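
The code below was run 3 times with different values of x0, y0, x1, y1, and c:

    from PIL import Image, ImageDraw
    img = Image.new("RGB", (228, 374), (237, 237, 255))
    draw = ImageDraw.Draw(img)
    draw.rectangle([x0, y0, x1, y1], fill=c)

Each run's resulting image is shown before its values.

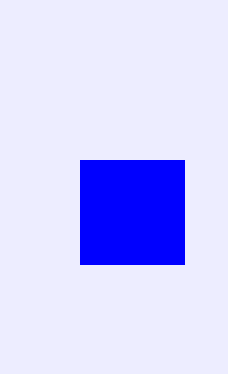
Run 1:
x0 = 80; y0 = 160; x1 = 184; y1 = 264; c = 'blue'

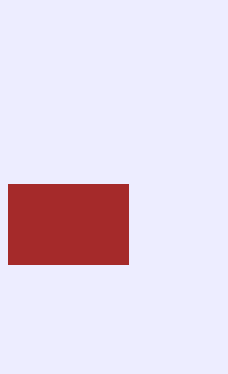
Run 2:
x0 = 8, y0 = 184, x1 = 128, y1 = 264, c = 'brown'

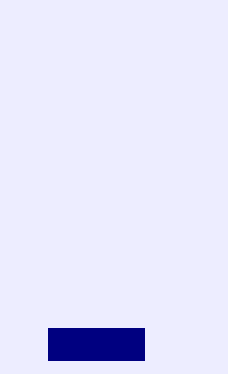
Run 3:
x0 = 48
y0 = 328
x1 = 144
y1 = 360
c = 'navy'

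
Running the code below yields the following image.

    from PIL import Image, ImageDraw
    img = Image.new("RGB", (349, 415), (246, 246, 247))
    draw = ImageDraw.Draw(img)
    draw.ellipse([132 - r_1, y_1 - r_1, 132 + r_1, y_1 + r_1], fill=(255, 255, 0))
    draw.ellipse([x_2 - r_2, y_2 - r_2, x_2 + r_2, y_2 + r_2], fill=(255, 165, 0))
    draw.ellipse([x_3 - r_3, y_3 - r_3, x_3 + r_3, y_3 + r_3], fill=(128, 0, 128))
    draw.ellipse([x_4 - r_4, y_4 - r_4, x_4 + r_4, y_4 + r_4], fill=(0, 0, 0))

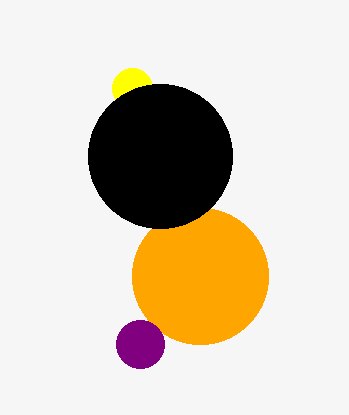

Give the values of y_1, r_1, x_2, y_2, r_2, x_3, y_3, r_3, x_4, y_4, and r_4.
y_1 = 88; r_1 = 20; x_2 = 200; y_2 = 276; r_2 = 68; x_3 = 140; y_3 = 344; r_3 = 24; x_4 = 160; y_4 = 156; r_4 = 72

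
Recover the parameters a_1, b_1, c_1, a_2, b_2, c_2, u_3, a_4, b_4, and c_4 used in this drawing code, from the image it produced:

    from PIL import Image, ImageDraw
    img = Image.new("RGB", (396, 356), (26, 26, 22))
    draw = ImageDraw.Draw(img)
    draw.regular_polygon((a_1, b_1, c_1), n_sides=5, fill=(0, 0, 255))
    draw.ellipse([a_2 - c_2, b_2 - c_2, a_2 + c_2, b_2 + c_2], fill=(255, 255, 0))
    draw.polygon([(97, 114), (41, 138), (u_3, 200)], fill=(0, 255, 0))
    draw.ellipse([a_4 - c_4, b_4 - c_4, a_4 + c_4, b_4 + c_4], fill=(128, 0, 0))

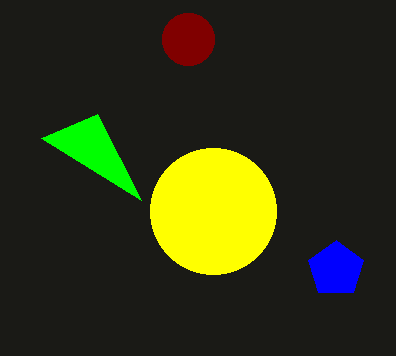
a_1 = 336
b_1 = 269
c_1 = 29
a_2 = 213
b_2 = 211
c_2 = 63
u_3 = 141
a_4 = 188
b_4 = 39
c_4 = 26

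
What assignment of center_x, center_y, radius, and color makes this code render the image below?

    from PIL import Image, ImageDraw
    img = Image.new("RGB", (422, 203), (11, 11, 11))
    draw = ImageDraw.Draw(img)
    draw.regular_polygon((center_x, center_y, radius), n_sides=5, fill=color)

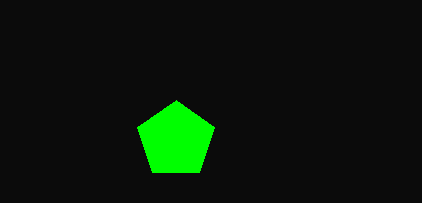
center_x = 176; center_y = 140; radius = 40; color = 'lime'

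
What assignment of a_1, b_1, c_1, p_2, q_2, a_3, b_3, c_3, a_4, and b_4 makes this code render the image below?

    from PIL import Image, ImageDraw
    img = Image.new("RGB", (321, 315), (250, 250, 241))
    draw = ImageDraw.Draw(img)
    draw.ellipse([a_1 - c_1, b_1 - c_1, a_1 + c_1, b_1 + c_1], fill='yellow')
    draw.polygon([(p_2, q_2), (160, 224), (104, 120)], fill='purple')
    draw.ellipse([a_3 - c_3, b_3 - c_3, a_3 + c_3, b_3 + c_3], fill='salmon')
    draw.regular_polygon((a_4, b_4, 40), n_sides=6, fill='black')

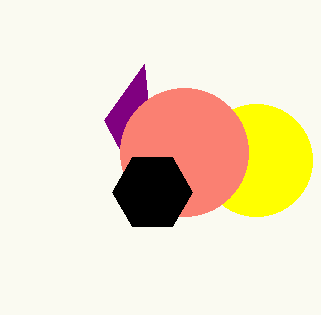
a_1 = 256
b_1 = 160
c_1 = 56
p_2 = 144
q_2 = 64
a_3 = 184
b_3 = 152
c_3 = 64
a_4 = 152
b_4 = 192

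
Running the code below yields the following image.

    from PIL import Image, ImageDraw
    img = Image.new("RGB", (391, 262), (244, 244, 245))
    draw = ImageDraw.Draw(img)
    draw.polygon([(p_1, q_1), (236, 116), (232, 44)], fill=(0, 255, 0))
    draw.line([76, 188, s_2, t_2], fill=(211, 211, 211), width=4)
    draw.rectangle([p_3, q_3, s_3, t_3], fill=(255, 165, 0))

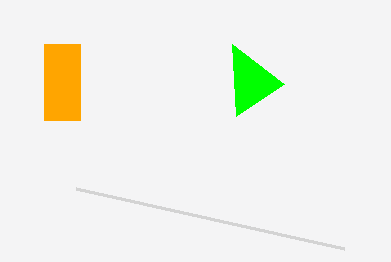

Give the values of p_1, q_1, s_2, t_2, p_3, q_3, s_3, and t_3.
p_1 = 284; q_1 = 84; s_2 = 344; t_2 = 248; p_3 = 44; q_3 = 44; s_3 = 80; t_3 = 120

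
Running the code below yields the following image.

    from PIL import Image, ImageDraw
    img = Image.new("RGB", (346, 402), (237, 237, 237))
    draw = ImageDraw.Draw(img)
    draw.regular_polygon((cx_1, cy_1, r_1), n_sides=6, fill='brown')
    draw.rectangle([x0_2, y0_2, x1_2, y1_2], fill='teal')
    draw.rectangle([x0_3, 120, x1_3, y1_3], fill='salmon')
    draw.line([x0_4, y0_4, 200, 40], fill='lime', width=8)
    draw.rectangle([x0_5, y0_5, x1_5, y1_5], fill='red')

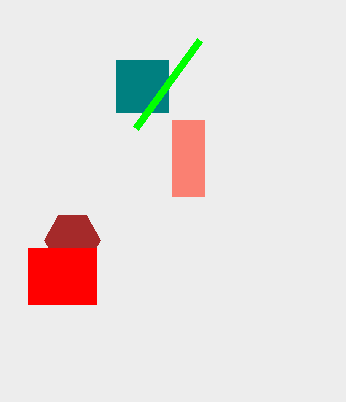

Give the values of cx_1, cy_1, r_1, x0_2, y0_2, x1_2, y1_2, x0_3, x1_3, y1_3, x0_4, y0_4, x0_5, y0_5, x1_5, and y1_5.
cx_1 = 72
cy_1 = 240
r_1 = 28
x0_2 = 116
y0_2 = 60
x1_2 = 168
y1_2 = 112
x0_3 = 172
x1_3 = 204
y1_3 = 196
x0_4 = 136
y0_4 = 128
x0_5 = 28
y0_5 = 248
x1_5 = 96
y1_5 = 304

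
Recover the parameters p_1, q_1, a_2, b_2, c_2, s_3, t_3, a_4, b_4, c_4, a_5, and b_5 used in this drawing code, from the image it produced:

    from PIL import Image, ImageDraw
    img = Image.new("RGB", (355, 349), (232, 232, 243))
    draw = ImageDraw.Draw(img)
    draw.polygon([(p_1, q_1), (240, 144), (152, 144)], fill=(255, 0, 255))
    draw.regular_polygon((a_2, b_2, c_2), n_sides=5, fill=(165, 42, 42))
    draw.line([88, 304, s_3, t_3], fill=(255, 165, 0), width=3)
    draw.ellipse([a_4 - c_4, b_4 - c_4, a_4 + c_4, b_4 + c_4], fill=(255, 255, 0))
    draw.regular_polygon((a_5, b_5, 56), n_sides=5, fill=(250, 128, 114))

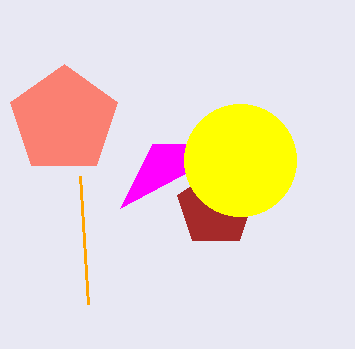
p_1 = 120; q_1 = 208; a_2 = 216; b_2 = 208; c_2 = 40; s_3 = 80; t_3 = 176; a_4 = 240; b_4 = 160; c_4 = 56; a_5 = 64; b_5 = 120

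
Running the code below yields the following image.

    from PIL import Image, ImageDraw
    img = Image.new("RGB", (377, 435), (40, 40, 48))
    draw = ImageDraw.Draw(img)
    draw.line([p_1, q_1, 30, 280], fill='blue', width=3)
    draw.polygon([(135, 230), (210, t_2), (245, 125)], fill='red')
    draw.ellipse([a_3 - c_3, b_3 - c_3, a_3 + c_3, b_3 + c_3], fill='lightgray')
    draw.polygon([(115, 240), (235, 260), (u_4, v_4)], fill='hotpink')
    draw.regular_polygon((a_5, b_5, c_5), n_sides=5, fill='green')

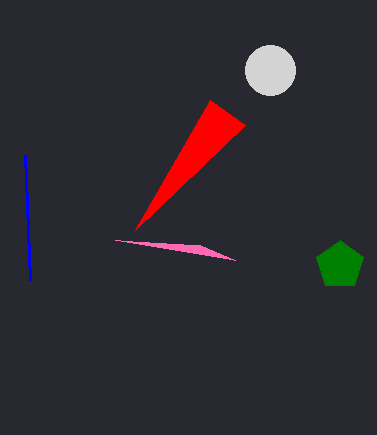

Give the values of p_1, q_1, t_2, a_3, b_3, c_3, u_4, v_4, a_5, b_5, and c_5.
p_1 = 25, q_1 = 155, t_2 = 100, a_3 = 270, b_3 = 70, c_3 = 25, u_4 = 200, v_4 = 245, a_5 = 340, b_5 = 265, c_5 = 25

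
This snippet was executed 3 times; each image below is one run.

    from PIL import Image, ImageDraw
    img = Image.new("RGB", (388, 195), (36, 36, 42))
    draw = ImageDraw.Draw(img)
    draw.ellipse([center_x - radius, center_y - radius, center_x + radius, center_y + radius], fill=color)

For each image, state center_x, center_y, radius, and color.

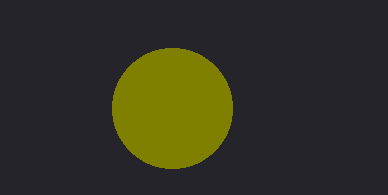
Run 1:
center_x = 172; center_y = 108; radius = 60; color = 'olive'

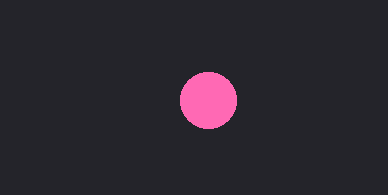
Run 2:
center_x = 208, center_y = 100, radius = 28, color = 'hotpink'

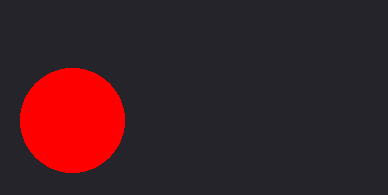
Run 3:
center_x = 72, center_y = 120, radius = 52, color = 'red'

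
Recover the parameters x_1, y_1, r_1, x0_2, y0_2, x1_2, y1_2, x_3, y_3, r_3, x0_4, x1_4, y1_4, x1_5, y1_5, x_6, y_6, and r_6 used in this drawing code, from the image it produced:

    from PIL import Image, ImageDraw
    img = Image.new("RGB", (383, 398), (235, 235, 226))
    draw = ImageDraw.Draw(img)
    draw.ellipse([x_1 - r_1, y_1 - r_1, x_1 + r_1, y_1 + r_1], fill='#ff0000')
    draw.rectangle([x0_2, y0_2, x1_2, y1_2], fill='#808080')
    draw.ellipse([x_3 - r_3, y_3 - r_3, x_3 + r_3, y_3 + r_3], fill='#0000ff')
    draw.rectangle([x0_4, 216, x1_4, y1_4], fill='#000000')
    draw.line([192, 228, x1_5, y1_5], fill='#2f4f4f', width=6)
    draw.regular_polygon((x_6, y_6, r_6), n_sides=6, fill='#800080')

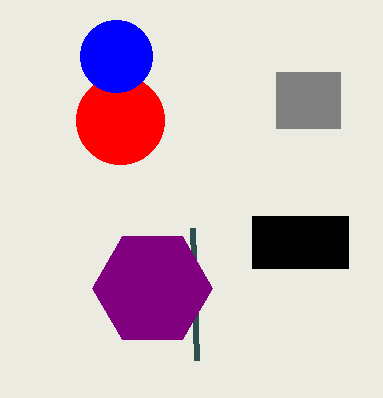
x_1 = 120
y_1 = 120
r_1 = 44
x0_2 = 276
y0_2 = 72
x1_2 = 340
y1_2 = 128
x_3 = 116
y_3 = 56
r_3 = 36
x0_4 = 252
x1_4 = 348
y1_4 = 268
x1_5 = 196
y1_5 = 360
x_6 = 152
y_6 = 288
r_6 = 60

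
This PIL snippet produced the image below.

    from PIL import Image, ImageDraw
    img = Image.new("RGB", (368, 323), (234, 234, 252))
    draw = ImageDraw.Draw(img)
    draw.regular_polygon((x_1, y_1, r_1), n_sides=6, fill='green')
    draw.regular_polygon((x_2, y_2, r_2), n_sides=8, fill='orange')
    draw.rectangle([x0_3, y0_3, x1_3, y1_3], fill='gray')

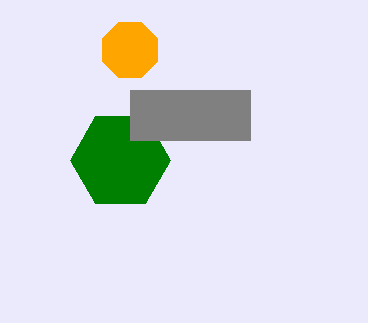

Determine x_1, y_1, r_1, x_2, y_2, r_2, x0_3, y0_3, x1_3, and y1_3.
x_1 = 120, y_1 = 160, r_1 = 50, x_2 = 130, y_2 = 50, r_2 = 30, x0_3 = 130, y0_3 = 90, x1_3 = 250, y1_3 = 140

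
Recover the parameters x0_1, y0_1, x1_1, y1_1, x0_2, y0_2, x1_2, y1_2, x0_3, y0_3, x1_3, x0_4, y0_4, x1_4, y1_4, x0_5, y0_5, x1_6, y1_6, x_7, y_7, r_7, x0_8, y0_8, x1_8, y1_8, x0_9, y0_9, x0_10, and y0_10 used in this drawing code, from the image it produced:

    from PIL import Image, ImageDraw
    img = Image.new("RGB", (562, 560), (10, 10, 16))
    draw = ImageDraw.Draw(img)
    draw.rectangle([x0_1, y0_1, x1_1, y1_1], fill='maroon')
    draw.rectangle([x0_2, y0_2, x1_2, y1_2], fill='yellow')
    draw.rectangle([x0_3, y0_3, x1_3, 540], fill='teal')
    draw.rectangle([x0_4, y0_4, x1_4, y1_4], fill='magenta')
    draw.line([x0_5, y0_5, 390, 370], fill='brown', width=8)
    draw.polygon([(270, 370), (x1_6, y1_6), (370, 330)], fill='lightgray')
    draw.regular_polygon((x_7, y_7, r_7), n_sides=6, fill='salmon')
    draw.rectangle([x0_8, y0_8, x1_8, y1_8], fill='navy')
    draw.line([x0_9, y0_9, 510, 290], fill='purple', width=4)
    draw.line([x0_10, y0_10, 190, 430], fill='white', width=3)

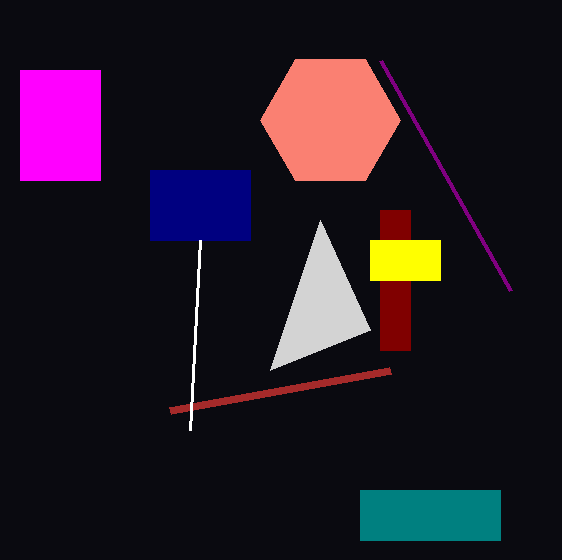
x0_1 = 380; y0_1 = 210; x1_1 = 410; y1_1 = 350; x0_2 = 370; y0_2 = 240; x1_2 = 440; y1_2 = 280; x0_3 = 360; y0_3 = 490; x1_3 = 500; x0_4 = 20; y0_4 = 70; x1_4 = 100; y1_4 = 180; x0_5 = 170; y0_5 = 410; x1_6 = 320; y1_6 = 220; x_7 = 330; y_7 = 120; r_7 = 70; x0_8 = 150; y0_8 = 170; x1_8 = 250; y1_8 = 240; x0_9 = 380; y0_9 = 60; x0_10 = 200; y0_10 = 240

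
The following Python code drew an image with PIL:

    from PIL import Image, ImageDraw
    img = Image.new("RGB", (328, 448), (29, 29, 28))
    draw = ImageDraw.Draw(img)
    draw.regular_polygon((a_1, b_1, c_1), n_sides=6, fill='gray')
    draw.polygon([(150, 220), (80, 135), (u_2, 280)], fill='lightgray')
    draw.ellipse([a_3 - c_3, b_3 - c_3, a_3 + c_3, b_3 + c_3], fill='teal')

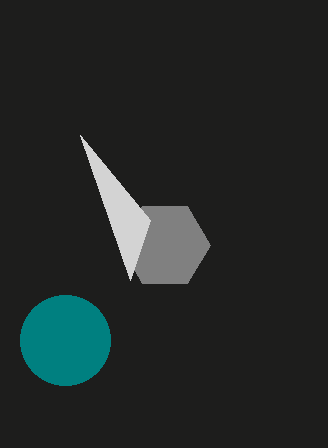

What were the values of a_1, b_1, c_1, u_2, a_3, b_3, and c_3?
a_1 = 165
b_1 = 245
c_1 = 45
u_2 = 130
a_3 = 65
b_3 = 340
c_3 = 45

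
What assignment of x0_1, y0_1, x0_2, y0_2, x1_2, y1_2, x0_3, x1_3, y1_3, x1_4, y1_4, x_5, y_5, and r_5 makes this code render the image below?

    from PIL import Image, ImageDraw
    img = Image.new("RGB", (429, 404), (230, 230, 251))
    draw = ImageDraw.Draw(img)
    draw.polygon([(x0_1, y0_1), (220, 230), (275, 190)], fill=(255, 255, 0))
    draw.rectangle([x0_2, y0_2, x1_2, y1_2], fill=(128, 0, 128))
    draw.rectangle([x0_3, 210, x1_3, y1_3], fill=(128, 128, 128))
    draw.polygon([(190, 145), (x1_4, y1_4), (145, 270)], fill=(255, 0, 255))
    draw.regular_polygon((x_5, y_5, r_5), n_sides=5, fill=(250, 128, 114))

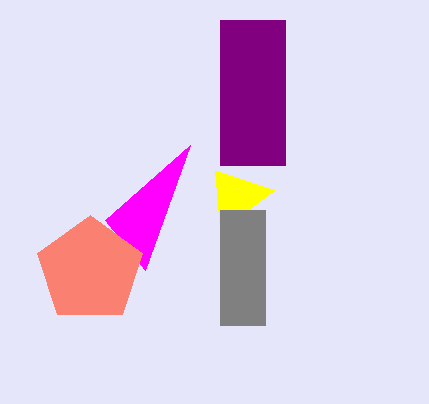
x0_1 = 215
y0_1 = 170
x0_2 = 220
y0_2 = 20
x1_2 = 285
y1_2 = 165
x0_3 = 220
x1_3 = 265
y1_3 = 325
x1_4 = 105
y1_4 = 220
x_5 = 90
y_5 = 270
r_5 = 55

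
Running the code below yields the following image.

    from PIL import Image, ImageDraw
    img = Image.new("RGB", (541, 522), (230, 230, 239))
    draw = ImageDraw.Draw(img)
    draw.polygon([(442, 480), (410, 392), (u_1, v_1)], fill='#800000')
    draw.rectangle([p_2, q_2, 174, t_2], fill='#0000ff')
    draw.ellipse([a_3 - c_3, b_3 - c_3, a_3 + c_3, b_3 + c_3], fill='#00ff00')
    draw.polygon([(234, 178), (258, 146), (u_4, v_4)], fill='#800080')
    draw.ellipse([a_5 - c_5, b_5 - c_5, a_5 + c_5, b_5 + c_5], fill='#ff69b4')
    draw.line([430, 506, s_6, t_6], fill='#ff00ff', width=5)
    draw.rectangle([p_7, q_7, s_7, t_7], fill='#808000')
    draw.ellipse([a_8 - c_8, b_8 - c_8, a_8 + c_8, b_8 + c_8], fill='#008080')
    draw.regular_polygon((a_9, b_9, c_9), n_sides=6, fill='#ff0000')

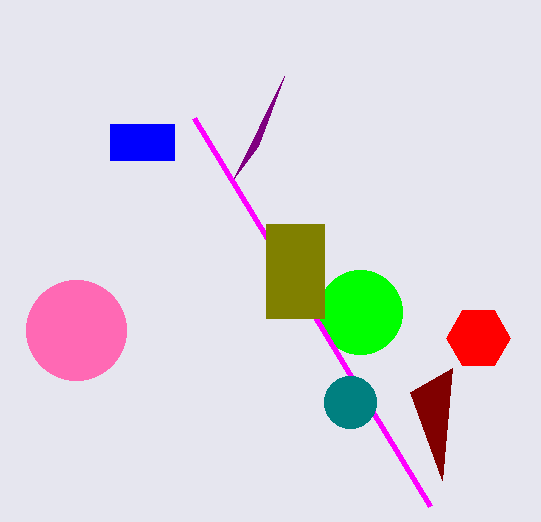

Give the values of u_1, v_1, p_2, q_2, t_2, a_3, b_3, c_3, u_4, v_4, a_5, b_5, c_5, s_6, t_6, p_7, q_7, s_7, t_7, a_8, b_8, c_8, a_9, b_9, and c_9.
u_1 = 452, v_1 = 368, p_2 = 110, q_2 = 124, t_2 = 160, a_3 = 360, b_3 = 312, c_3 = 42, u_4 = 284, v_4 = 76, a_5 = 76, b_5 = 330, c_5 = 50, s_6 = 194, t_6 = 118, p_7 = 266, q_7 = 224, s_7 = 324, t_7 = 318, a_8 = 350, b_8 = 402, c_8 = 26, a_9 = 478, b_9 = 338, c_9 = 32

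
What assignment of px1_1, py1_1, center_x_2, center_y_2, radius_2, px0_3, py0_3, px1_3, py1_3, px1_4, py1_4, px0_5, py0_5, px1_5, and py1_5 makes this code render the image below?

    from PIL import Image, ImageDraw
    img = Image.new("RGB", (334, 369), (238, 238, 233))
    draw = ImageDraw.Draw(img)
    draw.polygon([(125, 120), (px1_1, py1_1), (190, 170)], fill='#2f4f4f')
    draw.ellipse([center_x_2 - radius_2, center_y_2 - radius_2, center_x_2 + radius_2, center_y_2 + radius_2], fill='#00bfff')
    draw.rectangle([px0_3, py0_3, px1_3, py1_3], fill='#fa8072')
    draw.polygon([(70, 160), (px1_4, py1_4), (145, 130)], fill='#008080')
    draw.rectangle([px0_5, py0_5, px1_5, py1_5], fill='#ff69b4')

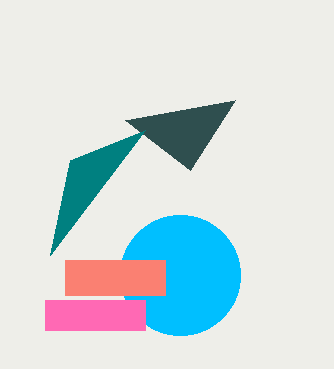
px1_1 = 235, py1_1 = 100, center_x_2 = 180, center_y_2 = 275, radius_2 = 60, px0_3 = 65, py0_3 = 260, px1_3 = 165, py1_3 = 295, px1_4 = 50, py1_4 = 255, px0_5 = 45, py0_5 = 300, px1_5 = 145, py1_5 = 330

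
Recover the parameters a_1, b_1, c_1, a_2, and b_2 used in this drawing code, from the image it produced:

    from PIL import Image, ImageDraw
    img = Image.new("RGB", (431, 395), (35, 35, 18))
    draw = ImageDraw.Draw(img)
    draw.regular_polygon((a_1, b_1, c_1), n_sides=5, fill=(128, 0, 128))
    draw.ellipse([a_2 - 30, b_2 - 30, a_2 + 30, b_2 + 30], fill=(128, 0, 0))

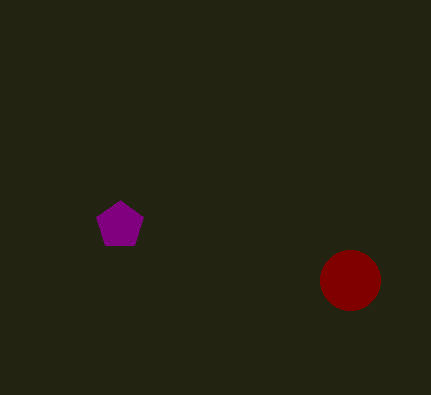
a_1 = 120
b_1 = 225
c_1 = 25
a_2 = 350
b_2 = 280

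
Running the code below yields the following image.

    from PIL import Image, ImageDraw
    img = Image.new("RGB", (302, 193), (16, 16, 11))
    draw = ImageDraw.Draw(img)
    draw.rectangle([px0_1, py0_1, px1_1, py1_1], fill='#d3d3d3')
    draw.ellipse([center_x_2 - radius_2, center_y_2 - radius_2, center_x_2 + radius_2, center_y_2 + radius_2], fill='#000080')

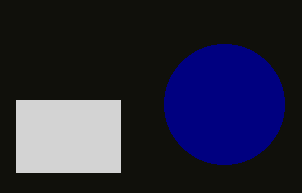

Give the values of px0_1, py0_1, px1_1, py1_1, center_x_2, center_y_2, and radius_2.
px0_1 = 16; py0_1 = 100; px1_1 = 120; py1_1 = 172; center_x_2 = 224; center_y_2 = 104; radius_2 = 60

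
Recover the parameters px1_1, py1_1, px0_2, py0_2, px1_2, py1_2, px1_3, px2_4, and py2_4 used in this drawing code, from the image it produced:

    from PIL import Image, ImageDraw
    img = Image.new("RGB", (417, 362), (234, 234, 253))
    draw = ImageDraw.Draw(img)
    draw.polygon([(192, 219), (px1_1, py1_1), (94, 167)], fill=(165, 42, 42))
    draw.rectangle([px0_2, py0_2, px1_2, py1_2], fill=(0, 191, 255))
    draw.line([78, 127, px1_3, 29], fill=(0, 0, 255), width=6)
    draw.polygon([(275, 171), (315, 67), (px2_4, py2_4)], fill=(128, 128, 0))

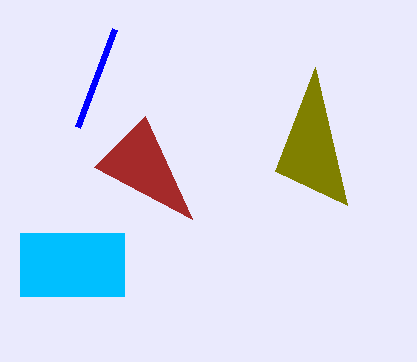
px1_1 = 145; py1_1 = 116; px0_2 = 20; py0_2 = 233; px1_2 = 124; py1_2 = 296; px1_3 = 115; px2_4 = 347; py2_4 = 205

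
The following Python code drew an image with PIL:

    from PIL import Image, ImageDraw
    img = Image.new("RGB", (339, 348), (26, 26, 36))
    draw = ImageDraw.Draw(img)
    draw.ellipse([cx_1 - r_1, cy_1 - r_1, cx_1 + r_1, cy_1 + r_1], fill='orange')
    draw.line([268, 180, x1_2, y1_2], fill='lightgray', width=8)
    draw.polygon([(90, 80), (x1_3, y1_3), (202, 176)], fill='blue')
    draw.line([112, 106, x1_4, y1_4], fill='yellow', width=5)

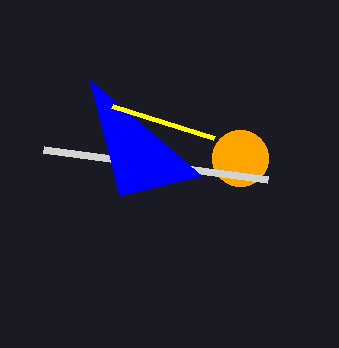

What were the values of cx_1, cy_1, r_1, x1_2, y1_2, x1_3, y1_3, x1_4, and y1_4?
cx_1 = 240, cy_1 = 158, r_1 = 28, x1_2 = 44, y1_2 = 150, x1_3 = 120, y1_3 = 196, x1_4 = 214, y1_4 = 138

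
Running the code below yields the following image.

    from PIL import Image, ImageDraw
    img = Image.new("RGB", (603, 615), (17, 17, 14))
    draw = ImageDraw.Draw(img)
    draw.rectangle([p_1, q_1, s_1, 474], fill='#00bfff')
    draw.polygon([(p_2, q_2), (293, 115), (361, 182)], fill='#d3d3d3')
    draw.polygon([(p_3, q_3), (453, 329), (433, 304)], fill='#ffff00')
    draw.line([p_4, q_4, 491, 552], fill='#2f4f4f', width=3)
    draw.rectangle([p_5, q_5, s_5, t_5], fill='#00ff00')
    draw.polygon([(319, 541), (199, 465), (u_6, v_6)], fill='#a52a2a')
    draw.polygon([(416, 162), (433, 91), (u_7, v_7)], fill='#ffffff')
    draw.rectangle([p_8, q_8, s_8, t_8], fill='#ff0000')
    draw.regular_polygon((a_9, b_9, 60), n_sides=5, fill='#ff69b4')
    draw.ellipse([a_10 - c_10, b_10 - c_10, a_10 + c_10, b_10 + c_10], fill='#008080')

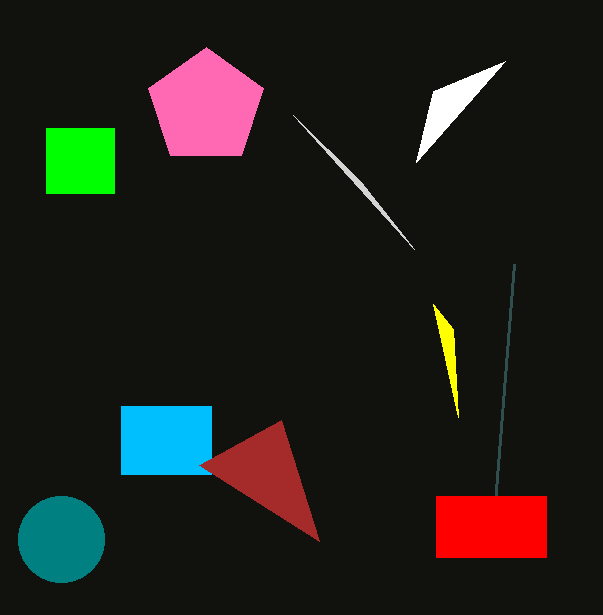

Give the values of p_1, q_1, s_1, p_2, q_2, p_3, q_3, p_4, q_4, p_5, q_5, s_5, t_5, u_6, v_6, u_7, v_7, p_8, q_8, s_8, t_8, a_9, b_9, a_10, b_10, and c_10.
p_1 = 121; q_1 = 406; s_1 = 211; p_2 = 414; q_2 = 249; p_3 = 458; q_3 = 417; p_4 = 514; q_4 = 264; p_5 = 46; q_5 = 128; s_5 = 114; t_5 = 193; u_6 = 281; v_6 = 420; u_7 = 505; v_7 = 61; p_8 = 436; q_8 = 496; s_8 = 546; t_8 = 557; a_9 = 206; b_9 = 107; a_10 = 61; b_10 = 539; c_10 = 43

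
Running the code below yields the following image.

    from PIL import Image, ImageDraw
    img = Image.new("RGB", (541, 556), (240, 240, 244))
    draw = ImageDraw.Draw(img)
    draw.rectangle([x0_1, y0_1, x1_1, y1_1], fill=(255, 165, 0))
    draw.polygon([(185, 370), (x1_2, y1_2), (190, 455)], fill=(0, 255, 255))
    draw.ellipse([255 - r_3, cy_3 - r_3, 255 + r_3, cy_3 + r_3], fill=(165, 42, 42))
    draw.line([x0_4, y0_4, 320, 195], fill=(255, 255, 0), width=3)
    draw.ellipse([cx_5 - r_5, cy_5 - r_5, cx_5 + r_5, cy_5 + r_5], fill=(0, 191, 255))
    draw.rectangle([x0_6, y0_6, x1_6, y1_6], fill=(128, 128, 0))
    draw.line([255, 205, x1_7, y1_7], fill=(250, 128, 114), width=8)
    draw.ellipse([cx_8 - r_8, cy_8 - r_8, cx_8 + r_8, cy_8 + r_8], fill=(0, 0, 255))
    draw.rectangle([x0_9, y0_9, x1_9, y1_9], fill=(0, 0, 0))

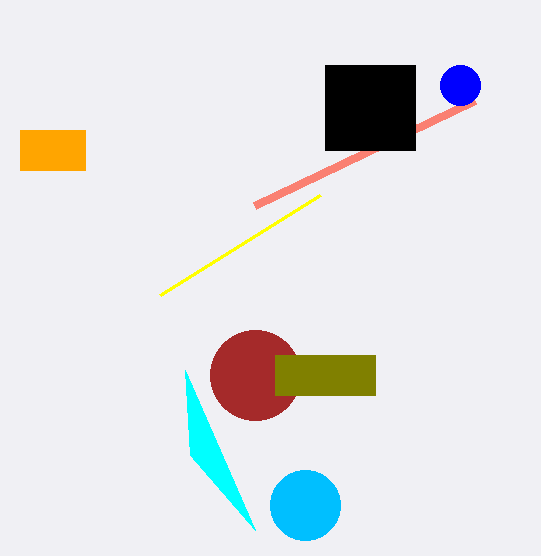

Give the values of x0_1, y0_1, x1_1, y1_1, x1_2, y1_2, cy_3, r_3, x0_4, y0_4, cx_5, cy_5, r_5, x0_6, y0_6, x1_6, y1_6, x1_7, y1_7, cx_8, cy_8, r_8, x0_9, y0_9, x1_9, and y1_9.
x0_1 = 20; y0_1 = 130; x1_1 = 85; y1_1 = 170; x1_2 = 255; y1_2 = 530; cy_3 = 375; r_3 = 45; x0_4 = 160; y0_4 = 295; cx_5 = 305; cy_5 = 505; r_5 = 35; x0_6 = 275; y0_6 = 355; x1_6 = 375; y1_6 = 395; x1_7 = 475; y1_7 = 100; cx_8 = 460; cy_8 = 85; r_8 = 20; x0_9 = 325; y0_9 = 65; x1_9 = 415; y1_9 = 150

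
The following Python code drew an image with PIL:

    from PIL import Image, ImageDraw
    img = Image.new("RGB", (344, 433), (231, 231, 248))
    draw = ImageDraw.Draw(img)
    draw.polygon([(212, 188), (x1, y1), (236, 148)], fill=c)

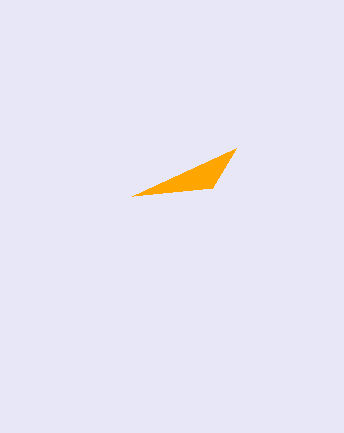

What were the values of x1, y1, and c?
x1 = 132
y1 = 196
c = 'orange'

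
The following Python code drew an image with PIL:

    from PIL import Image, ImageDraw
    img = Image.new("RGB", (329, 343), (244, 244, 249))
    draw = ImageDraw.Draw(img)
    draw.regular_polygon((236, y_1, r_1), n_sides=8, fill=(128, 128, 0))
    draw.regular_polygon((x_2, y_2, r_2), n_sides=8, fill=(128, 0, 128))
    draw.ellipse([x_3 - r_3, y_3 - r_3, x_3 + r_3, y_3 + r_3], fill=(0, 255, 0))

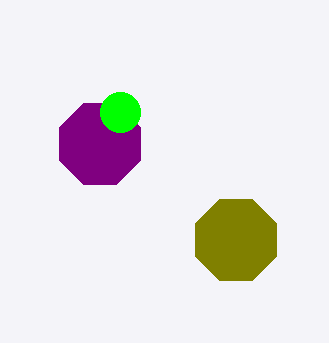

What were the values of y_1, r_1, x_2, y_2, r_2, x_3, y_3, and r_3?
y_1 = 240, r_1 = 44, x_2 = 100, y_2 = 144, r_2 = 44, x_3 = 120, y_3 = 112, r_3 = 20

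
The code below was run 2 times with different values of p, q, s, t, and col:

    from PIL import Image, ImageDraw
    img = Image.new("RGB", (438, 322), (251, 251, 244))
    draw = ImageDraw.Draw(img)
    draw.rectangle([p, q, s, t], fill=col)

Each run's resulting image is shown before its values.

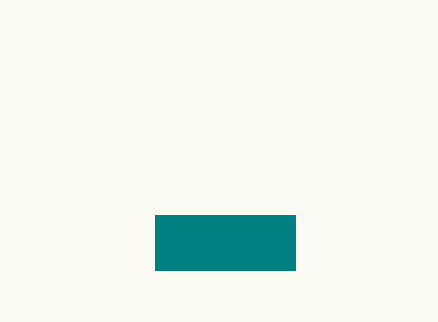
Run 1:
p = 155, q = 215, s = 295, t = 270, col = 'teal'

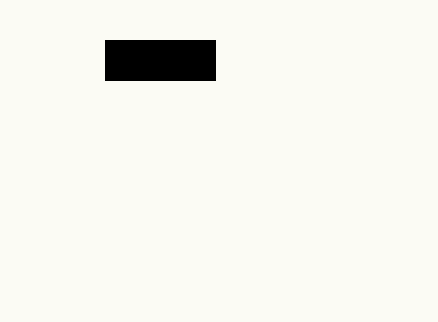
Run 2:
p = 105, q = 40, s = 215, t = 80, col = 'black'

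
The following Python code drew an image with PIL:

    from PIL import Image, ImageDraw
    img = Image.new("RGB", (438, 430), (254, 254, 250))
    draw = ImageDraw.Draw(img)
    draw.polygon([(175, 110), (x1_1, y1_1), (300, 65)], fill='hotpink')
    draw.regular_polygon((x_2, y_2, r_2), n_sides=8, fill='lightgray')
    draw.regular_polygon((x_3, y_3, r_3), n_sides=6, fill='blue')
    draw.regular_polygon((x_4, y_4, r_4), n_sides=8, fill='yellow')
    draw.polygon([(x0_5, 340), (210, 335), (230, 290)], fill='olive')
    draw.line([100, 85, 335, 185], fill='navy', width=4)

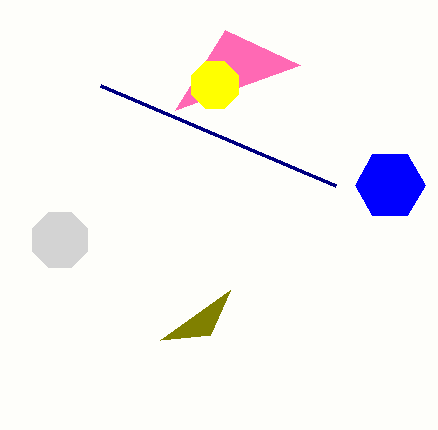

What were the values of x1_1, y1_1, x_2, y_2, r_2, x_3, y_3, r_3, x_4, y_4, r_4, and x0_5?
x1_1 = 225; y1_1 = 30; x_2 = 60; y_2 = 240; r_2 = 30; x_3 = 390; y_3 = 185; r_3 = 35; x_4 = 215; y_4 = 85; r_4 = 25; x0_5 = 160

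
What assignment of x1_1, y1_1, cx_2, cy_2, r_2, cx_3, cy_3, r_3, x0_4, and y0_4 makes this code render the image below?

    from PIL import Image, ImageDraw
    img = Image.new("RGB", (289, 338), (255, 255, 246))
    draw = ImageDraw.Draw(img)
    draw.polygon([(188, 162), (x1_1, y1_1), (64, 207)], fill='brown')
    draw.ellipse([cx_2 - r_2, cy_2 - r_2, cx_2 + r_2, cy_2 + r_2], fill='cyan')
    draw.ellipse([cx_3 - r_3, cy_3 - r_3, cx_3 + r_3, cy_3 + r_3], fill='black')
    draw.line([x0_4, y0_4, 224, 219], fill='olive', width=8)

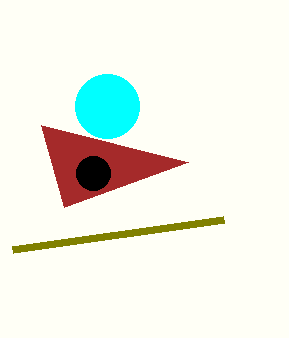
x1_1 = 41, y1_1 = 125, cx_2 = 107, cy_2 = 106, r_2 = 32, cx_3 = 93, cy_3 = 173, r_3 = 17, x0_4 = 13, y0_4 = 249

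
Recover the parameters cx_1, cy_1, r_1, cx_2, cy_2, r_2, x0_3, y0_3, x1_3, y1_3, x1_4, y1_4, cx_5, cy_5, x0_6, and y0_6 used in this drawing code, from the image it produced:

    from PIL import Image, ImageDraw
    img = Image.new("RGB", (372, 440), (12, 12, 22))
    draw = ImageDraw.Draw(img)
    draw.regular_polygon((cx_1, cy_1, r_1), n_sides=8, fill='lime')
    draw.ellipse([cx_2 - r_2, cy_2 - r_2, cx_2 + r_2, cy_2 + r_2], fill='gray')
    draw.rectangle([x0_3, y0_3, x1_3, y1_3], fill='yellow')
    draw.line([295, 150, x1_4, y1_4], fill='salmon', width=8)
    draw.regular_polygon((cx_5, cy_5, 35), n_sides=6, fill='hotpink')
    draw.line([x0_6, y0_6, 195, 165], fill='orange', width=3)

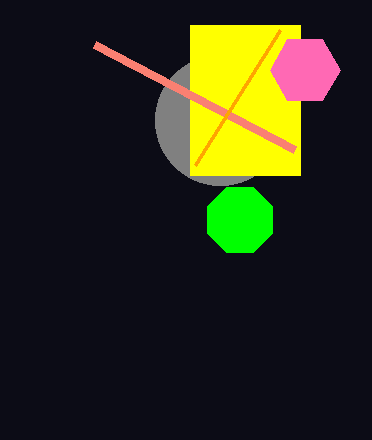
cx_1 = 240, cy_1 = 220, r_1 = 35, cx_2 = 220, cy_2 = 120, r_2 = 65, x0_3 = 190, y0_3 = 25, x1_3 = 300, y1_3 = 175, x1_4 = 95, y1_4 = 45, cx_5 = 305, cy_5 = 70, x0_6 = 280, y0_6 = 30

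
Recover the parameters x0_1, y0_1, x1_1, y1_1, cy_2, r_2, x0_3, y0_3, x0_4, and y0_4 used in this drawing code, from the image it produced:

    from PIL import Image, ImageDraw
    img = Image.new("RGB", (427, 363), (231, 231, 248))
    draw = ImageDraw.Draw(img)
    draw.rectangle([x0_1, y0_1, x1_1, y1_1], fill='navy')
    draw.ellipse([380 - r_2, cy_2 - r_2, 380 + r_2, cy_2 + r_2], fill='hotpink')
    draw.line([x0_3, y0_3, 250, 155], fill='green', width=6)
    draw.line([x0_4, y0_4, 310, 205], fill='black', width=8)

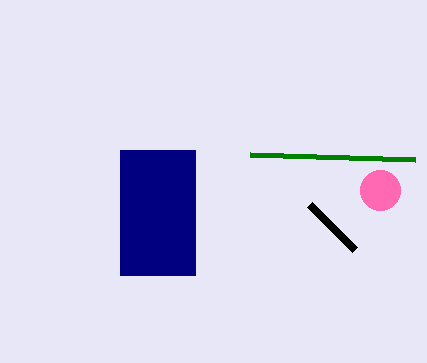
x0_1 = 120
y0_1 = 150
x1_1 = 195
y1_1 = 275
cy_2 = 190
r_2 = 20
x0_3 = 415
y0_3 = 160
x0_4 = 355
y0_4 = 250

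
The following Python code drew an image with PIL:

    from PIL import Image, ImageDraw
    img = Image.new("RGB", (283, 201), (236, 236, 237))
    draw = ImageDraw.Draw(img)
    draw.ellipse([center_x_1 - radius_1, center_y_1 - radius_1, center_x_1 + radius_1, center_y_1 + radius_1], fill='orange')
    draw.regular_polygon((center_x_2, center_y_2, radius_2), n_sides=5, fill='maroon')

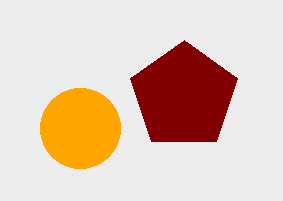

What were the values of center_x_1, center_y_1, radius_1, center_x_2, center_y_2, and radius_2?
center_x_1 = 80
center_y_1 = 128
radius_1 = 40
center_x_2 = 184
center_y_2 = 96
radius_2 = 56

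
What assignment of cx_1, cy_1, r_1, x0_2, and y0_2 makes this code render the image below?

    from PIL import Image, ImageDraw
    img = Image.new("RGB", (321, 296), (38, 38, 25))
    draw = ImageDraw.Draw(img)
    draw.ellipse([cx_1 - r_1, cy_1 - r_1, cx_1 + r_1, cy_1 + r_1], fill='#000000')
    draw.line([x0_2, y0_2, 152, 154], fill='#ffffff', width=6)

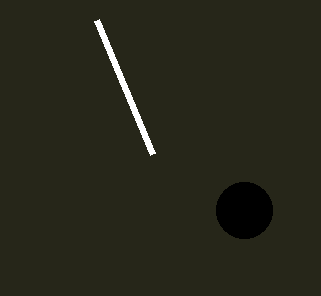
cx_1 = 244
cy_1 = 210
r_1 = 28
x0_2 = 96
y0_2 = 20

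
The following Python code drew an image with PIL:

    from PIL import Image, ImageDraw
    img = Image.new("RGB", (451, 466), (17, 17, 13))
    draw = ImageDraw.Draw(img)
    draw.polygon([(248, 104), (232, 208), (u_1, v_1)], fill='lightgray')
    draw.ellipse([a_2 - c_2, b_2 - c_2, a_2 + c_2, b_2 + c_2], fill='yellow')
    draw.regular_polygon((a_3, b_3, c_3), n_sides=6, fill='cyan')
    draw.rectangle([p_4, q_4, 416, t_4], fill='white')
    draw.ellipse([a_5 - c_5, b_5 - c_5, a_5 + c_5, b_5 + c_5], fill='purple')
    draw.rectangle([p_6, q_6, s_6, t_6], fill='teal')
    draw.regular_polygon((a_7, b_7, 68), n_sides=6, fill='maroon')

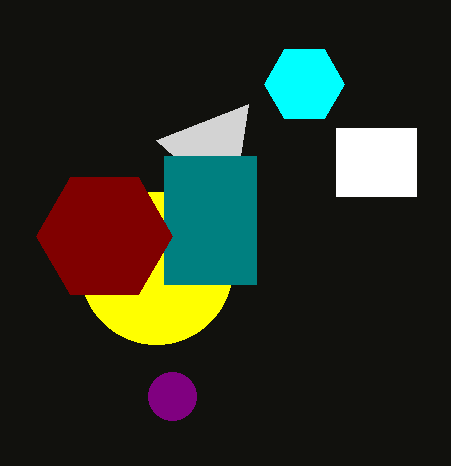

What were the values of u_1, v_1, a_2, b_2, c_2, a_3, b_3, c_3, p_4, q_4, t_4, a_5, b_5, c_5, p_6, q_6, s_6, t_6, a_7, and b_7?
u_1 = 156; v_1 = 140; a_2 = 156; b_2 = 268; c_2 = 76; a_3 = 304; b_3 = 84; c_3 = 40; p_4 = 336; q_4 = 128; t_4 = 196; a_5 = 172; b_5 = 396; c_5 = 24; p_6 = 164; q_6 = 156; s_6 = 256; t_6 = 284; a_7 = 104; b_7 = 236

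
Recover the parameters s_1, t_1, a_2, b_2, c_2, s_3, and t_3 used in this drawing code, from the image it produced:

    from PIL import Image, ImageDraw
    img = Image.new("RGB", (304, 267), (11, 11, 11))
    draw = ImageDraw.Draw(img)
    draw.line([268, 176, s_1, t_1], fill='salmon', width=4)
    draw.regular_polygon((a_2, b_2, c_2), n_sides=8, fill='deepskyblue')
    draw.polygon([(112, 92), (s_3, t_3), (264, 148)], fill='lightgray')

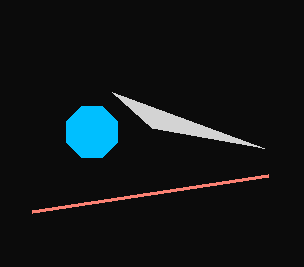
s_1 = 32; t_1 = 212; a_2 = 92; b_2 = 132; c_2 = 28; s_3 = 152; t_3 = 128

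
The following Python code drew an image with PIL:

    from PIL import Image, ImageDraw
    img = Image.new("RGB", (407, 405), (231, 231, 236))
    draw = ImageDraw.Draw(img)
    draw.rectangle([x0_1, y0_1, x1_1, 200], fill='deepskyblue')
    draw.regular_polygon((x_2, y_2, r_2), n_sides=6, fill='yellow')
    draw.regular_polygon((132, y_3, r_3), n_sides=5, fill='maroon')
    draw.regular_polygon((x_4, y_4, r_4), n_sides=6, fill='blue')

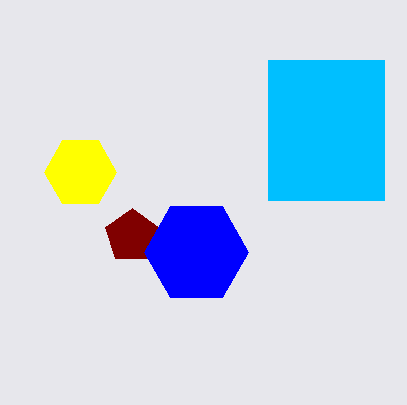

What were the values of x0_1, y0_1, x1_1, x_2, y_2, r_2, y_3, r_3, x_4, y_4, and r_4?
x0_1 = 268
y0_1 = 60
x1_1 = 384
x_2 = 80
y_2 = 172
r_2 = 36
y_3 = 236
r_3 = 28
x_4 = 196
y_4 = 252
r_4 = 52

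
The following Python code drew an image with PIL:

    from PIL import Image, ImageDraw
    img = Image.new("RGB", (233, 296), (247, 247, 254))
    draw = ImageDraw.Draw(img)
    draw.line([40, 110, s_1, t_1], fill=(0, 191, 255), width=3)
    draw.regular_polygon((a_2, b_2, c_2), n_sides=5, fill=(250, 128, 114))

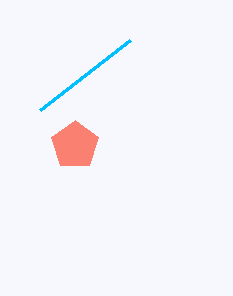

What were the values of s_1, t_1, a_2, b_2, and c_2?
s_1 = 130, t_1 = 40, a_2 = 75, b_2 = 145, c_2 = 25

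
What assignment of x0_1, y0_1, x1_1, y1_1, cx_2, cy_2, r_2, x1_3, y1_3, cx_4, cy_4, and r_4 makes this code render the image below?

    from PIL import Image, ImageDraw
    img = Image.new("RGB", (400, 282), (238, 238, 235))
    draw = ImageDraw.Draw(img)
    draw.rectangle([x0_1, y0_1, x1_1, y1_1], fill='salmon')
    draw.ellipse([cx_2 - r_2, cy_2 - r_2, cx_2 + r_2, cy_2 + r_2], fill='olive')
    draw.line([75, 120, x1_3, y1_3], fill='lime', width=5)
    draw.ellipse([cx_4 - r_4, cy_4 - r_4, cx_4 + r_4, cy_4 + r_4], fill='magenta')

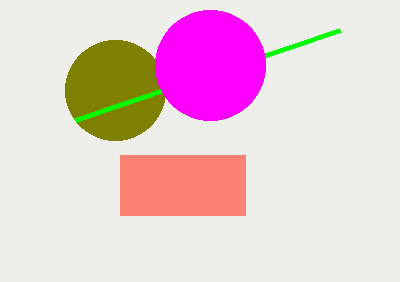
x0_1 = 120; y0_1 = 155; x1_1 = 245; y1_1 = 215; cx_2 = 115; cy_2 = 90; r_2 = 50; x1_3 = 340; y1_3 = 30; cx_4 = 210; cy_4 = 65; r_4 = 55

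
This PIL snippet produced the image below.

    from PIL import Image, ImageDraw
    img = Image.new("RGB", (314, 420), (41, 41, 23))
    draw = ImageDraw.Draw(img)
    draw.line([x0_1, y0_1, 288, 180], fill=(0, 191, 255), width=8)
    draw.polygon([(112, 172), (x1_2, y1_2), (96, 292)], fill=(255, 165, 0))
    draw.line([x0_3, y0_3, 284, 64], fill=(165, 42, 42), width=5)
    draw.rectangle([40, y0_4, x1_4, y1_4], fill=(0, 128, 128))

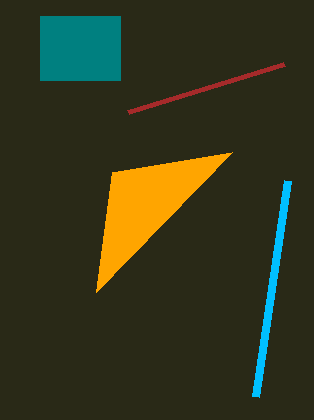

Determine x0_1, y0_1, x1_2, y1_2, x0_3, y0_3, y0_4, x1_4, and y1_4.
x0_1 = 256, y0_1 = 396, x1_2 = 232, y1_2 = 152, x0_3 = 128, y0_3 = 112, y0_4 = 16, x1_4 = 120, y1_4 = 80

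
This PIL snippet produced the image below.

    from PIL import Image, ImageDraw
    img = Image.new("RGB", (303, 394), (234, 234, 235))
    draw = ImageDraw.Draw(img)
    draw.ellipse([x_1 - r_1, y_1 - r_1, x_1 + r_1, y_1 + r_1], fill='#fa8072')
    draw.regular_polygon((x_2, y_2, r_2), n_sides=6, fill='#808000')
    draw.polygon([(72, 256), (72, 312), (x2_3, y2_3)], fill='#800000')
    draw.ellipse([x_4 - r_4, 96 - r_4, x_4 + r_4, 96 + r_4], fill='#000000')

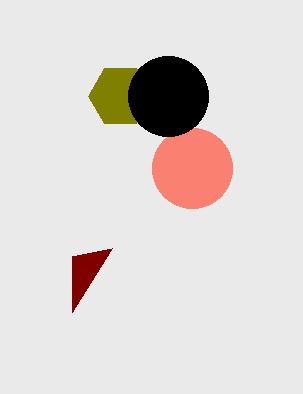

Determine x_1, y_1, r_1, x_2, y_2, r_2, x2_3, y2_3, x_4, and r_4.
x_1 = 192; y_1 = 168; r_1 = 40; x_2 = 120; y_2 = 96; r_2 = 32; x2_3 = 112; y2_3 = 248; x_4 = 168; r_4 = 40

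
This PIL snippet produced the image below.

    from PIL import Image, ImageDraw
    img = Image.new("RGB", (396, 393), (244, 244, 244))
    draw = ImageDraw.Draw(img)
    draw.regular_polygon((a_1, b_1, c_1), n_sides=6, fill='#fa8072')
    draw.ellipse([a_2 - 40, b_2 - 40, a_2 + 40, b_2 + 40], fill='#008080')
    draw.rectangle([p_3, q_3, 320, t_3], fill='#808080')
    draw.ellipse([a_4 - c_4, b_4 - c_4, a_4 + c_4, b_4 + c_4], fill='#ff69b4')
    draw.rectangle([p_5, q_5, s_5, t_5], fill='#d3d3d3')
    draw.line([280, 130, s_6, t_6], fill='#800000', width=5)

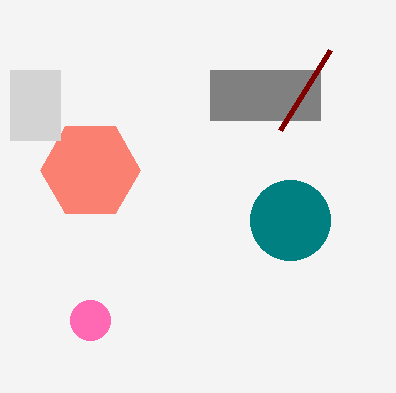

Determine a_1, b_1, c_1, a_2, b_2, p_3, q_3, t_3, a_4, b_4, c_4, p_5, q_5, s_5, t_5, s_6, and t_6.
a_1 = 90
b_1 = 170
c_1 = 50
a_2 = 290
b_2 = 220
p_3 = 210
q_3 = 70
t_3 = 120
a_4 = 90
b_4 = 320
c_4 = 20
p_5 = 10
q_5 = 70
s_5 = 60
t_5 = 140
s_6 = 330
t_6 = 50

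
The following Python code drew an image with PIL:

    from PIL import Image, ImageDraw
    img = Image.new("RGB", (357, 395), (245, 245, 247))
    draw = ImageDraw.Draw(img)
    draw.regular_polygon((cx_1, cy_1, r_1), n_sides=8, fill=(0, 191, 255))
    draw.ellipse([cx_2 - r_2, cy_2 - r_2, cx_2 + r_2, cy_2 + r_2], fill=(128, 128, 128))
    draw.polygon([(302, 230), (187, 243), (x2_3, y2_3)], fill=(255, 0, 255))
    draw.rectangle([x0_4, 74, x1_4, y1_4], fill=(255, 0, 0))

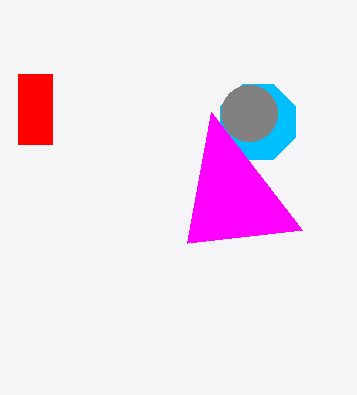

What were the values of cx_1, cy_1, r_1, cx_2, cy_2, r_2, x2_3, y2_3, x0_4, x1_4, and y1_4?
cx_1 = 258; cy_1 = 122; r_1 = 41; cx_2 = 249; cy_2 = 113; r_2 = 28; x2_3 = 211; y2_3 = 112; x0_4 = 18; x1_4 = 52; y1_4 = 144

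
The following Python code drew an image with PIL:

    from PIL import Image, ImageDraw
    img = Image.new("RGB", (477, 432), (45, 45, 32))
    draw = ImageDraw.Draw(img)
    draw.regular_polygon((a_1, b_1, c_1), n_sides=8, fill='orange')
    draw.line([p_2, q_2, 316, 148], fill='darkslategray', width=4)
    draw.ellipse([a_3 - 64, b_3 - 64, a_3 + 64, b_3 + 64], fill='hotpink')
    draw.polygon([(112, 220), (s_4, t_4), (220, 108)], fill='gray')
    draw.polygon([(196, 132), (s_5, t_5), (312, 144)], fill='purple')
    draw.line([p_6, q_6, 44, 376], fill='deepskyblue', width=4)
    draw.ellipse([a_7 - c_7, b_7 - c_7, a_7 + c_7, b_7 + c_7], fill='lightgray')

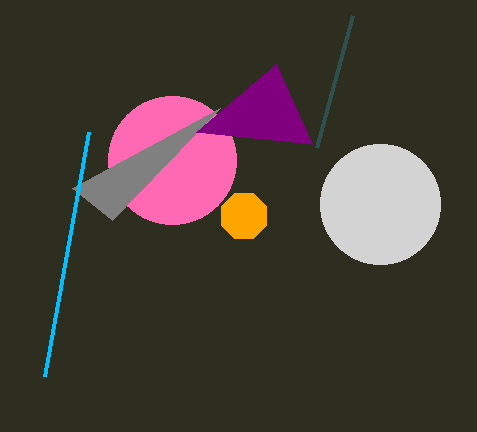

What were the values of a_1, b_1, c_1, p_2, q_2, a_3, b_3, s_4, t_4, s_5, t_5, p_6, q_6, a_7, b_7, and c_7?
a_1 = 244
b_1 = 216
c_1 = 24
p_2 = 352
q_2 = 16
a_3 = 172
b_3 = 160
s_4 = 72
t_4 = 188
s_5 = 276
t_5 = 64
p_6 = 88
q_6 = 132
a_7 = 380
b_7 = 204
c_7 = 60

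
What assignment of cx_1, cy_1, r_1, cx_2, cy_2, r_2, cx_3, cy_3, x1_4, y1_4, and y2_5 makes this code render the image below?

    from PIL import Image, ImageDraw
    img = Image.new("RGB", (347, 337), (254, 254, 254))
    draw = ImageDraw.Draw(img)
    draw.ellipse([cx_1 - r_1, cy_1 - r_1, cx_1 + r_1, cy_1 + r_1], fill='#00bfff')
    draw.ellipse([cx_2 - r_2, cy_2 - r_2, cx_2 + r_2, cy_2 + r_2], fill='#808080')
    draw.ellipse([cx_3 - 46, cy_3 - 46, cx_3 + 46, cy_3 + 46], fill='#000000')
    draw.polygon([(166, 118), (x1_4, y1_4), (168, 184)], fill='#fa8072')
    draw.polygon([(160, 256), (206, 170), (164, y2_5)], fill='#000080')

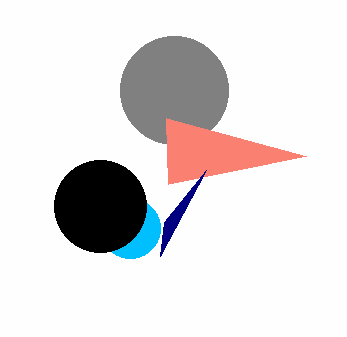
cx_1 = 130; cy_1 = 228; r_1 = 30; cx_2 = 174; cy_2 = 90; r_2 = 54; cx_3 = 100; cy_3 = 206; x1_4 = 306; y1_4 = 156; y2_5 = 222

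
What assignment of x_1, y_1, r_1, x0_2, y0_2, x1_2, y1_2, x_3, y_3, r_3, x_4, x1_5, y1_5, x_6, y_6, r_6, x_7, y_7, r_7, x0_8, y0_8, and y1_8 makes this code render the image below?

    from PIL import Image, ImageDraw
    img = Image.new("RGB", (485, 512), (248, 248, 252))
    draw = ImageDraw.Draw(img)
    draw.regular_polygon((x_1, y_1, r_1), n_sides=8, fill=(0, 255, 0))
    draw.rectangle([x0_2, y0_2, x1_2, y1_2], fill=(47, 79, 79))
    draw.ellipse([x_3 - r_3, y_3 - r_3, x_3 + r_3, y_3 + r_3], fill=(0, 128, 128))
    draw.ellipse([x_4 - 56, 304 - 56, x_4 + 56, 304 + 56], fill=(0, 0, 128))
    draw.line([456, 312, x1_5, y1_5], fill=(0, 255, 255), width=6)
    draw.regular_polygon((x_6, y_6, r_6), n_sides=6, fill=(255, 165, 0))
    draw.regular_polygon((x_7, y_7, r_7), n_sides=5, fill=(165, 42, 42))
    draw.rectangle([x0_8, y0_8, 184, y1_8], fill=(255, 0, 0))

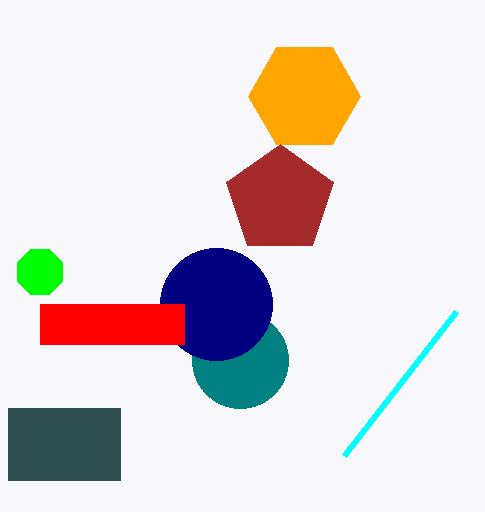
x_1 = 40, y_1 = 272, r_1 = 24, x0_2 = 8, y0_2 = 408, x1_2 = 120, y1_2 = 480, x_3 = 240, y_3 = 360, r_3 = 48, x_4 = 216, x1_5 = 344, y1_5 = 456, x_6 = 304, y_6 = 96, r_6 = 56, x_7 = 280, y_7 = 200, r_7 = 56, x0_8 = 40, y0_8 = 304, y1_8 = 344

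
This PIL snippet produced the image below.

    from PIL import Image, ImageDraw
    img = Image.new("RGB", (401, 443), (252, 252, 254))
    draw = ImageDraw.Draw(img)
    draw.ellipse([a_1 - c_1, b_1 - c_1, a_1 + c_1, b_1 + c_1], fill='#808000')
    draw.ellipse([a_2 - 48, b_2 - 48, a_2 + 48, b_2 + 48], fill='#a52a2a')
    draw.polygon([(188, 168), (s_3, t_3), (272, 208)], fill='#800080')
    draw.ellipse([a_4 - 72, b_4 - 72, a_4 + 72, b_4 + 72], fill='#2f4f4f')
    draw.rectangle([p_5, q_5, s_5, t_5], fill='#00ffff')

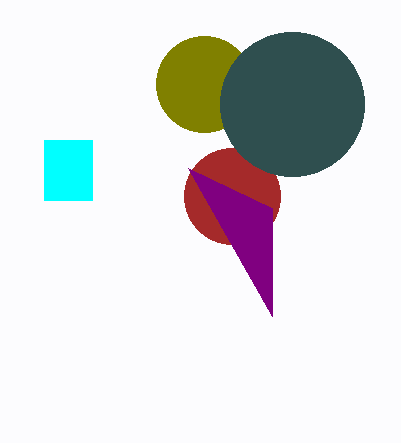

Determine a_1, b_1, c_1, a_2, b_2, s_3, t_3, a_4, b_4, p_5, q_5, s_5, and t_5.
a_1 = 204; b_1 = 84; c_1 = 48; a_2 = 232; b_2 = 196; s_3 = 272; t_3 = 316; a_4 = 292; b_4 = 104; p_5 = 44; q_5 = 140; s_5 = 92; t_5 = 200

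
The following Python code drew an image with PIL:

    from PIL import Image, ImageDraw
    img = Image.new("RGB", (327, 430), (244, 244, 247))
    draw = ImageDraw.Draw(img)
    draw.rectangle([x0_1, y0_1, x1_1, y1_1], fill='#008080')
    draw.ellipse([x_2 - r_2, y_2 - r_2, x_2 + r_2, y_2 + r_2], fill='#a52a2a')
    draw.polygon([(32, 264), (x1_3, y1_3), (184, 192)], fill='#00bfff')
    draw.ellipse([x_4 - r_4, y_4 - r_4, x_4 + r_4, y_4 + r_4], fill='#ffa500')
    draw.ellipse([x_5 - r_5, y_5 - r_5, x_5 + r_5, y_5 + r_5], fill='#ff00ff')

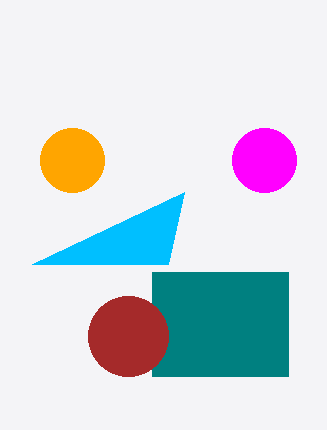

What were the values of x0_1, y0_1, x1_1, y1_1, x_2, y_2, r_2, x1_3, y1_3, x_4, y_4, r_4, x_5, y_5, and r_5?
x0_1 = 152
y0_1 = 272
x1_1 = 288
y1_1 = 376
x_2 = 128
y_2 = 336
r_2 = 40
x1_3 = 168
y1_3 = 264
x_4 = 72
y_4 = 160
r_4 = 32
x_5 = 264
y_5 = 160
r_5 = 32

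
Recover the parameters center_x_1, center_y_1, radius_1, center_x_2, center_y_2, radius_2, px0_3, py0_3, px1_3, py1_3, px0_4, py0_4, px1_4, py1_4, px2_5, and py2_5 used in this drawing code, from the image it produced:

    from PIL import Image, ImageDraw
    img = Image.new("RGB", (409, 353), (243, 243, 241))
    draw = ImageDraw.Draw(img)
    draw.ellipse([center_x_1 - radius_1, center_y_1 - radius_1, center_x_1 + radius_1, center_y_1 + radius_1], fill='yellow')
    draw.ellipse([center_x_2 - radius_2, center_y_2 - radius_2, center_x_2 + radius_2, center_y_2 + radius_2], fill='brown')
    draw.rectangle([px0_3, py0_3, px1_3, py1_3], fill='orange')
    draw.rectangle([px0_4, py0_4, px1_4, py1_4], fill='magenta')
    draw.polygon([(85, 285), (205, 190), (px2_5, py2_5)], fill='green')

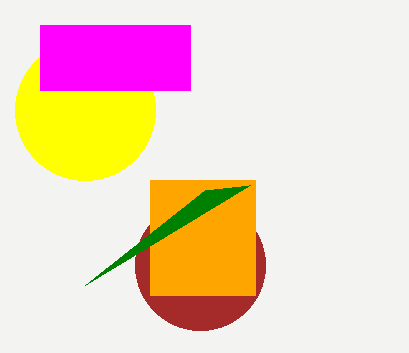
center_x_1 = 85; center_y_1 = 110; radius_1 = 70; center_x_2 = 200; center_y_2 = 265; radius_2 = 65; px0_3 = 150; py0_3 = 180; px1_3 = 255; py1_3 = 295; px0_4 = 40; py0_4 = 25; px1_4 = 190; py1_4 = 90; px2_5 = 250; py2_5 = 185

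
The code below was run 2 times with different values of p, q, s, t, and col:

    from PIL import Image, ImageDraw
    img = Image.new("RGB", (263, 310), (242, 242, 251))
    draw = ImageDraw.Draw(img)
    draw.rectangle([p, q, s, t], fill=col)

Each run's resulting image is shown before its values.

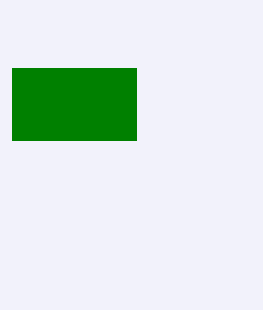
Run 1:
p = 12, q = 68, s = 136, t = 140, col = 'green'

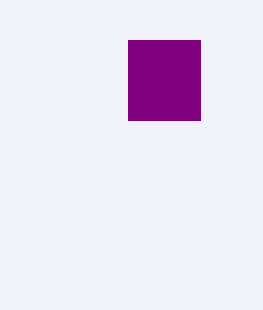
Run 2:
p = 128; q = 40; s = 200; t = 120; col = 'purple'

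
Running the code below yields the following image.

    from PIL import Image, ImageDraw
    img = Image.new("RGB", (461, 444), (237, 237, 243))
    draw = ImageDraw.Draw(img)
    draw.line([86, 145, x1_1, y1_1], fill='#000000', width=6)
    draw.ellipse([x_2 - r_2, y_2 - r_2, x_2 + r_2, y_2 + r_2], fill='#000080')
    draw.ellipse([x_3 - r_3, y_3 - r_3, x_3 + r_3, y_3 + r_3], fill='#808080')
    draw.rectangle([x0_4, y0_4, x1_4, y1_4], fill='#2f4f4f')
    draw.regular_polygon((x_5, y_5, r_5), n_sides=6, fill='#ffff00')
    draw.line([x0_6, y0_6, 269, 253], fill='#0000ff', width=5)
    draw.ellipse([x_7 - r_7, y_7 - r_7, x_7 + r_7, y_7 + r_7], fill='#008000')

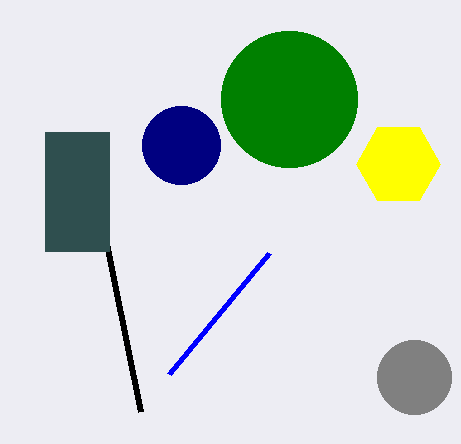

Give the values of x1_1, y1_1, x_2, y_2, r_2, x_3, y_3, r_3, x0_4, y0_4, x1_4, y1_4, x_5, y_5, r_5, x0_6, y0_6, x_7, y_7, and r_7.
x1_1 = 140
y1_1 = 411
x_2 = 181
y_2 = 145
r_2 = 39
x_3 = 414
y_3 = 377
r_3 = 37
x0_4 = 45
y0_4 = 132
x1_4 = 109
y1_4 = 251
x_5 = 398
y_5 = 164
r_5 = 42
x0_6 = 169
y0_6 = 374
x_7 = 289
y_7 = 99
r_7 = 68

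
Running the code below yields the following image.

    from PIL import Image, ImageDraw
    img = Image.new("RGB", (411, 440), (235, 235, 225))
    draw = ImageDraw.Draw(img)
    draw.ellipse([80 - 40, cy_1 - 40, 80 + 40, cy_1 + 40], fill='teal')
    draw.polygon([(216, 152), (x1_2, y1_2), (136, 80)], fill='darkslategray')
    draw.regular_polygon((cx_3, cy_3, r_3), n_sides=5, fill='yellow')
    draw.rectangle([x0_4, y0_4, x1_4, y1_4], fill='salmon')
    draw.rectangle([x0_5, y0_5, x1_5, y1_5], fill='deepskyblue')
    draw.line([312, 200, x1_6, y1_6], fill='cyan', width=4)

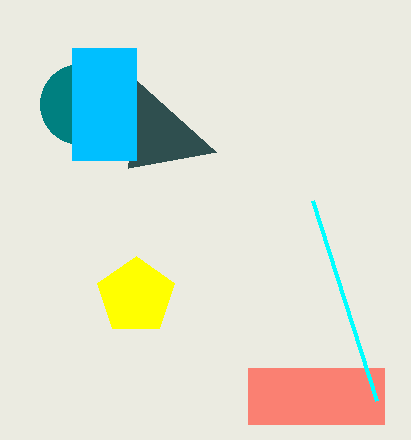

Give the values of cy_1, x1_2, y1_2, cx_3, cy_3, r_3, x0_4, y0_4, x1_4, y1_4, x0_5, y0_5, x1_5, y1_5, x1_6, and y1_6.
cy_1 = 104, x1_2 = 128, y1_2 = 168, cx_3 = 136, cy_3 = 296, r_3 = 40, x0_4 = 248, y0_4 = 368, x1_4 = 384, y1_4 = 424, x0_5 = 72, y0_5 = 48, x1_5 = 136, y1_5 = 160, x1_6 = 376, y1_6 = 400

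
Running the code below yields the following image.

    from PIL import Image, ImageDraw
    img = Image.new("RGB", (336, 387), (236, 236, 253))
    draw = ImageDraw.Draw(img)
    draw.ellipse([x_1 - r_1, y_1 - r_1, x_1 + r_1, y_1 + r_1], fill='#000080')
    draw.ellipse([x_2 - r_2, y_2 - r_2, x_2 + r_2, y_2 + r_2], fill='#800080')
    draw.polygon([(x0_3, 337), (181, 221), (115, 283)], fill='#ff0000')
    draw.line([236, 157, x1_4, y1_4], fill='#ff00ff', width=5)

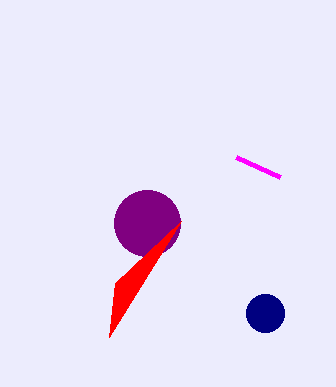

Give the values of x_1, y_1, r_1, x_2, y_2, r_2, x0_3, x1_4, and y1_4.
x_1 = 265; y_1 = 313; r_1 = 19; x_2 = 147; y_2 = 223; r_2 = 33; x0_3 = 109; x1_4 = 280; y1_4 = 177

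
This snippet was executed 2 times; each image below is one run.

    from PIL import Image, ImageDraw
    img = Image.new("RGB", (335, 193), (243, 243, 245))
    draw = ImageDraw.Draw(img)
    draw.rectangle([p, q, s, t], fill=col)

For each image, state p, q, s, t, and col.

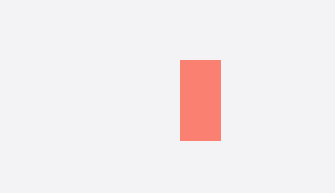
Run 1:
p = 180; q = 60; s = 220; t = 140; col = 'salmon'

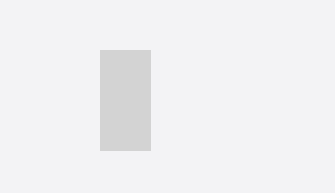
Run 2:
p = 100
q = 50
s = 150
t = 150
col = 'lightgray'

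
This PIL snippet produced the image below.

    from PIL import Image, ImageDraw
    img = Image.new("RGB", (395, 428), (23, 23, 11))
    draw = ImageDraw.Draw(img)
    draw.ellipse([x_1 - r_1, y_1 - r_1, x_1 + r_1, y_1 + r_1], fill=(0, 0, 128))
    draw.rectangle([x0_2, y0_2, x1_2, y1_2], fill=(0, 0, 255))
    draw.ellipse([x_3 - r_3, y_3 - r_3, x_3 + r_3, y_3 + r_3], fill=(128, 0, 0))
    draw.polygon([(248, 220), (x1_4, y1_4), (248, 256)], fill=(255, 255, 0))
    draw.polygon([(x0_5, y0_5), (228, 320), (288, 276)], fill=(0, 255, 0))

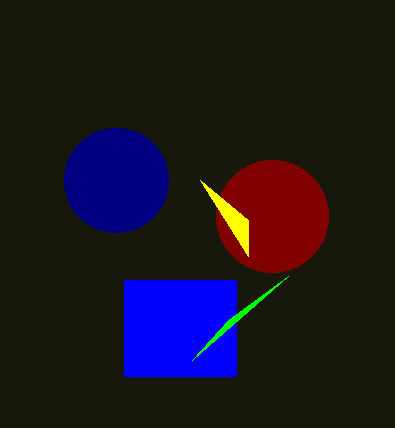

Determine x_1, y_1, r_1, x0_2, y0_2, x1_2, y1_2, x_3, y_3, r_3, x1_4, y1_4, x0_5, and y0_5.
x_1 = 116, y_1 = 180, r_1 = 52, x0_2 = 124, y0_2 = 280, x1_2 = 236, y1_2 = 376, x_3 = 272, y_3 = 216, r_3 = 56, x1_4 = 200, y1_4 = 180, x0_5 = 192, y0_5 = 360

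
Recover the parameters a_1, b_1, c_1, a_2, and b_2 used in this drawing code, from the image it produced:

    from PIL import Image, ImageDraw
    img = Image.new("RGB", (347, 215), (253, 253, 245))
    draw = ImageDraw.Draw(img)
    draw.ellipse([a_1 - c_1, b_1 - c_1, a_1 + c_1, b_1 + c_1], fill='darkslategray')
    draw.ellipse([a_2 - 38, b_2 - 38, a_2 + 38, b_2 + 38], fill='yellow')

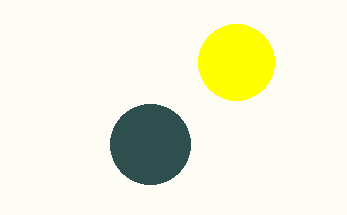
a_1 = 150; b_1 = 144; c_1 = 40; a_2 = 236; b_2 = 62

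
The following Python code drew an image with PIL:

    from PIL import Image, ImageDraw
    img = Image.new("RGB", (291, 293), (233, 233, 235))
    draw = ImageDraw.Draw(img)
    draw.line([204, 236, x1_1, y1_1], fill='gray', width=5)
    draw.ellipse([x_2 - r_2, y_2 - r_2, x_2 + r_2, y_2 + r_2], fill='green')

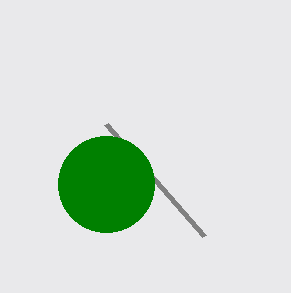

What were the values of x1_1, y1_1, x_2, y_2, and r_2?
x1_1 = 106; y1_1 = 124; x_2 = 106; y_2 = 184; r_2 = 48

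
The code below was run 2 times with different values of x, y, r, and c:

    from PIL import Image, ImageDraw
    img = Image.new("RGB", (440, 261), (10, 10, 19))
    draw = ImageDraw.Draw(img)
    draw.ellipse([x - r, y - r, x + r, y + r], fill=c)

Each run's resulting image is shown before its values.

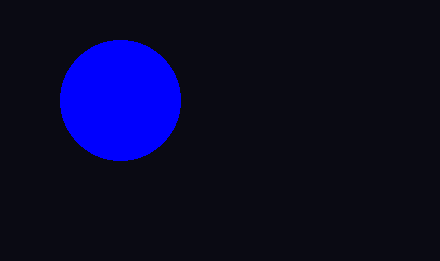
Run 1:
x = 120
y = 100
r = 60
c = 'blue'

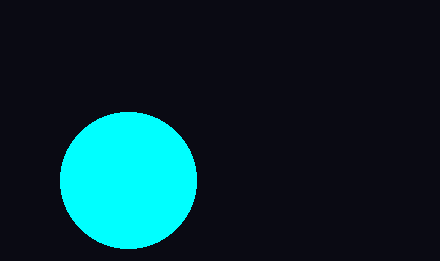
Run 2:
x = 128; y = 180; r = 68; c = 'cyan'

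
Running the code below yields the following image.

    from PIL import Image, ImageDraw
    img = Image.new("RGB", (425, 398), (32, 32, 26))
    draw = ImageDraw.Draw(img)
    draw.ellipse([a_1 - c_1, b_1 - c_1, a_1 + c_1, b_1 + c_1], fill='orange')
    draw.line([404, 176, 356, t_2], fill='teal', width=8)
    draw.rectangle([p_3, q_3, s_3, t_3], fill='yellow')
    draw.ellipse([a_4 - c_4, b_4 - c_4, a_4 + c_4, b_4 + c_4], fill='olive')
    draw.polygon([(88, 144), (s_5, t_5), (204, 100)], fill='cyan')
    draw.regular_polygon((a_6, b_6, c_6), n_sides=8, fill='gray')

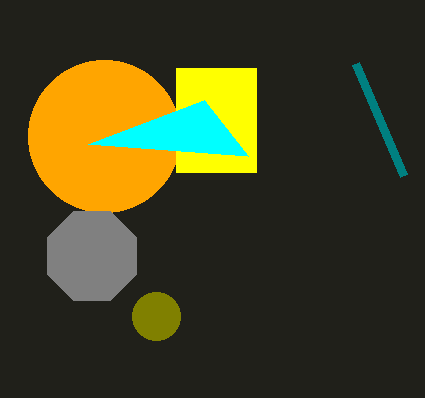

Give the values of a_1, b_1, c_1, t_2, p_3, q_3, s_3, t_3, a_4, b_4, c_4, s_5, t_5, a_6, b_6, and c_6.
a_1 = 104, b_1 = 136, c_1 = 76, t_2 = 64, p_3 = 176, q_3 = 68, s_3 = 256, t_3 = 172, a_4 = 156, b_4 = 316, c_4 = 24, s_5 = 248, t_5 = 156, a_6 = 92, b_6 = 256, c_6 = 48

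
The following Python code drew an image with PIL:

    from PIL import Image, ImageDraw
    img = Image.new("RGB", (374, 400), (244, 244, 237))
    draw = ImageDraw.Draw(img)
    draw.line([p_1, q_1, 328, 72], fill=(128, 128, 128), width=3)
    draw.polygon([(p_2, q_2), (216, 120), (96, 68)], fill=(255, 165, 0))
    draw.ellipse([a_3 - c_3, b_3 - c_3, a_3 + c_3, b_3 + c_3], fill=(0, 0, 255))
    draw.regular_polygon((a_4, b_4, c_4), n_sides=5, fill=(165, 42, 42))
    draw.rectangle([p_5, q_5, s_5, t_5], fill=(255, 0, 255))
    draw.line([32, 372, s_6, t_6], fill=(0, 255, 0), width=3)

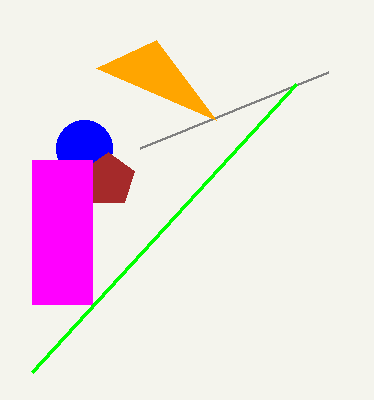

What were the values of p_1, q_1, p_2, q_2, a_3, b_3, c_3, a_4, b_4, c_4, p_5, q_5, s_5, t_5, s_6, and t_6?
p_1 = 140, q_1 = 148, p_2 = 156, q_2 = 40, a_3 = 84, b_3 = 148, c_3 = 28, a_4 = 108, b_4 = 180, c_4 = 28, p_5 = 32, q_5 = 160, s_5 = 92, t_5 = 304, s_6 = 296, t_6 = 84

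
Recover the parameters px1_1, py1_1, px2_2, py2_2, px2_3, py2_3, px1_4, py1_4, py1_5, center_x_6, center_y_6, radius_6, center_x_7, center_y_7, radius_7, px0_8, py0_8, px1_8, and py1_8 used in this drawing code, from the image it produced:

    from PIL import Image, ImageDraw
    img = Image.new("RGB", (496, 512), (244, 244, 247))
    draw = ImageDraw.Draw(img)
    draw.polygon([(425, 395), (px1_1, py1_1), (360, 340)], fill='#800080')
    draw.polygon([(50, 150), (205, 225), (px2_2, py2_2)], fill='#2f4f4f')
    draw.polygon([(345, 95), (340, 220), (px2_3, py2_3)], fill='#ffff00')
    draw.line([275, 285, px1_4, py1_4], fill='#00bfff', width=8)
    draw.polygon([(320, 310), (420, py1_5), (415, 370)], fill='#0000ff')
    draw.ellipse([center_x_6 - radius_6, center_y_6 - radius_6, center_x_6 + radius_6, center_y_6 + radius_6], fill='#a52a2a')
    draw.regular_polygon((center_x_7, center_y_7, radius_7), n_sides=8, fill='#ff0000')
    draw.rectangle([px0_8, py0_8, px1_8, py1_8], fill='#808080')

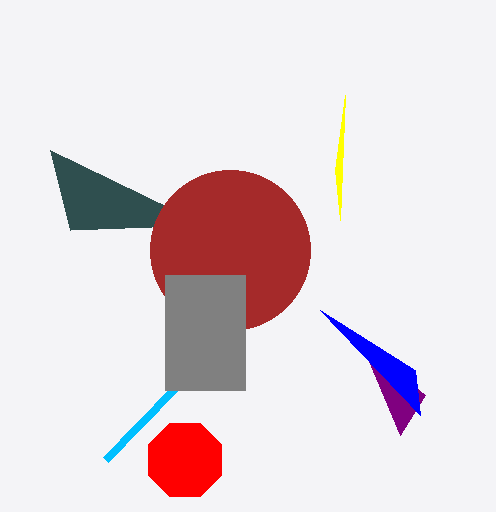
px1_1 = 400
py1_1 = 435
px2_2 = 70
py2_2 = 230
px2_3 = 335
py2_3 = 170
px1_4 = 105
py1_4 = 460
py1_5 = 415
center_x_6 = 230
center_y_6 = 250
radius_6 = 80
center_x_7 = 185
center_y_7 = 460
radius_7 = 40
px0_8 = 165
py0_8 = 275
px1_8 = 245
py1_8 = 390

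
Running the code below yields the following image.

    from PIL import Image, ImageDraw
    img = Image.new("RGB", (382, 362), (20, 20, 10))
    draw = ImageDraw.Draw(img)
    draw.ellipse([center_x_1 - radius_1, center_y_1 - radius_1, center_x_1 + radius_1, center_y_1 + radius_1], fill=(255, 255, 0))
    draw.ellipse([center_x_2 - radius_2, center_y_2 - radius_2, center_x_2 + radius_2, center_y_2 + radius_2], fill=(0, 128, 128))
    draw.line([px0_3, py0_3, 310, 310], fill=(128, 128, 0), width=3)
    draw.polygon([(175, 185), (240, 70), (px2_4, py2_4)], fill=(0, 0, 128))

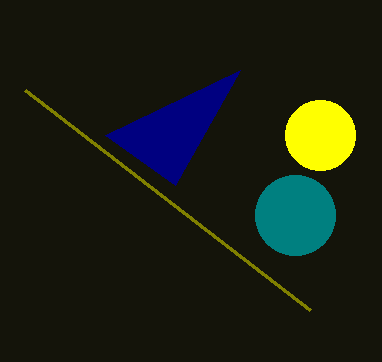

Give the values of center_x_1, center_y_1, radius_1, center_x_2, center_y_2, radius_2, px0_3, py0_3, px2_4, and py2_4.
center_x_1 = 320, center_y_1 = 135, radius_1 = 35, center_x_2 = 295, center_y_2 = 215, radius_2 = 40, px0_3 = 25, py0_3 = 90, px2_4 = 105, py2_4 = 135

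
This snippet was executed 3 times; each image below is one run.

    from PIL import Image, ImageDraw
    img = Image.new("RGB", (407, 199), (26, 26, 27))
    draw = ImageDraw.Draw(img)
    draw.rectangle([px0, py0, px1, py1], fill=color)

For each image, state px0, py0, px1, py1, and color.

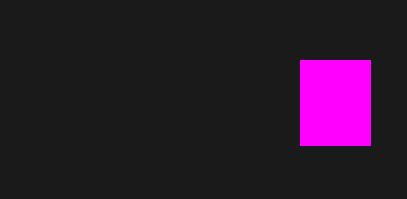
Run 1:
px0 = 300, py0 = 60, px1 = 370, py1 = 145, color = 'magenta'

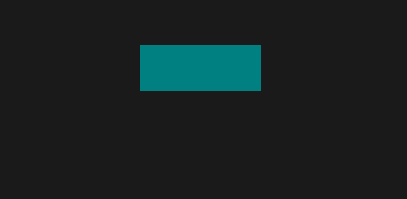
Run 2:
px0 = 140; py0 = 45; px1 = 260; py1 = 90; color = 'teal'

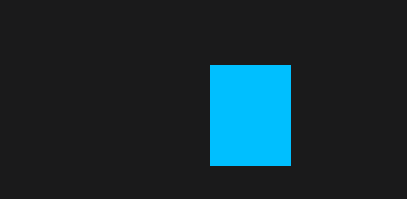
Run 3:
px0 = 210; py0 = 65; px1 = 290; py1 = 165; color = 'deepskyblue'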